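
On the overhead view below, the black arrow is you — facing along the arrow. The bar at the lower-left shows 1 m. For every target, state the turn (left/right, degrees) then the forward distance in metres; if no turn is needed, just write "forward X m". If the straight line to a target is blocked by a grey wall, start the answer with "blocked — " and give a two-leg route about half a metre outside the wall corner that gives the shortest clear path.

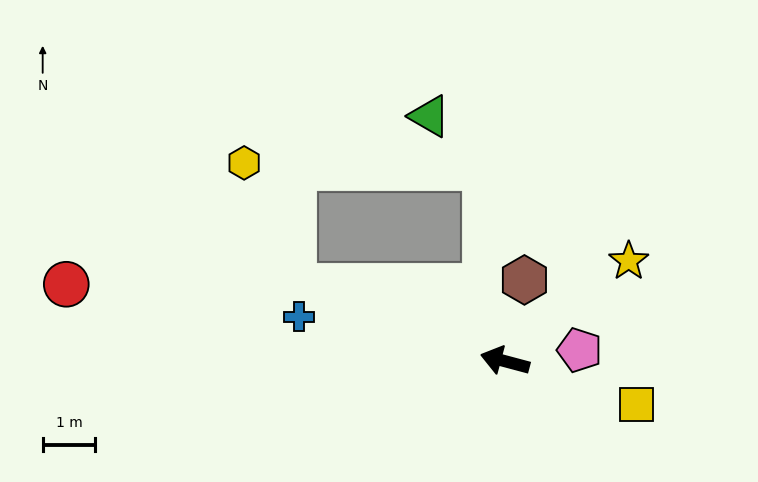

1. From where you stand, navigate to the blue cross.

turn left 3°, forward 4.0 m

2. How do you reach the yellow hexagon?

blocked — turn right 5°, forward 4.2 m, then turn right 48°, forward 2.5 m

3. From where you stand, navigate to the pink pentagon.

turn right 157°, forward 1.4 m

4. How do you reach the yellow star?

turn right 126°, forward 3.0 m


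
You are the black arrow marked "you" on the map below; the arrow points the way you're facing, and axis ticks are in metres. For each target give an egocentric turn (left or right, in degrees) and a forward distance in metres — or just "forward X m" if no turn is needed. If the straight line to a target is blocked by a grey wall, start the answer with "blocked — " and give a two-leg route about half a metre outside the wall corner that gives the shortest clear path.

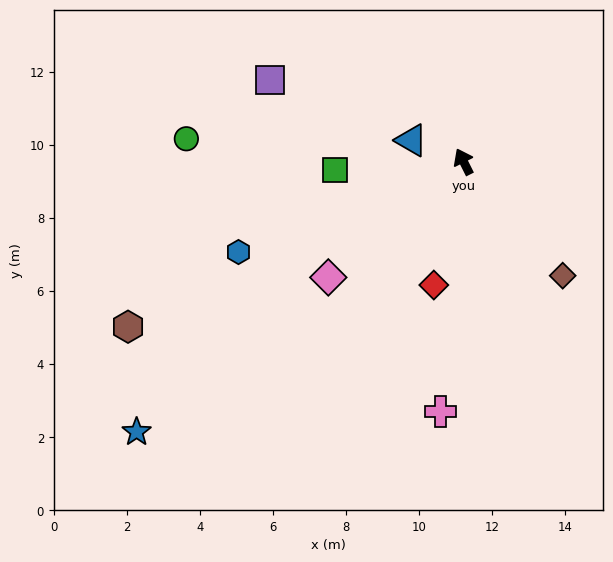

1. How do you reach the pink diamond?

turn left 104°, forward 4.9 m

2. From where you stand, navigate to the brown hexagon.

turn left 90°, forward 10.2 m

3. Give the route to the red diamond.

turn left 140°, forward 3.5 m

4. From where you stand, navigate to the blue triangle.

turn left 41°, forward 1.5 m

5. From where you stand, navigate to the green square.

turn left 67°, forward 3.5 m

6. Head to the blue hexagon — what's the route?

turn left 85°, forward 6.6 m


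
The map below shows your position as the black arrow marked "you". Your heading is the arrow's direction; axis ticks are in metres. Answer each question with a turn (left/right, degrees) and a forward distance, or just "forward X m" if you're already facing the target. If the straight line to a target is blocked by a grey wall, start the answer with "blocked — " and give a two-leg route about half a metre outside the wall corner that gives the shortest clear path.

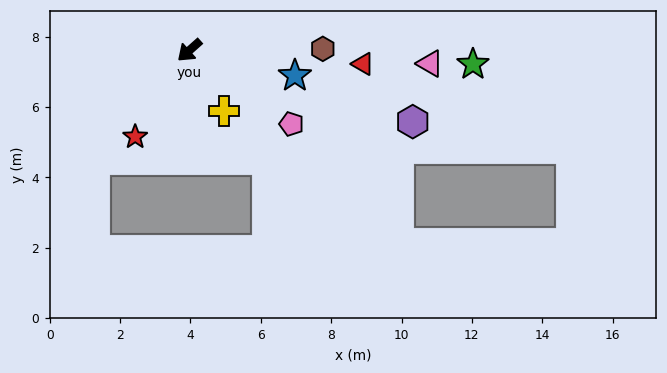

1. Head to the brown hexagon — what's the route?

turn left 139°, forward 3.8 m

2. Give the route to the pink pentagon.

turn left 103°, forward 3.6 m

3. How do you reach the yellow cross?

turn left 78°, forward 2.0 m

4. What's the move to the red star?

turn left 16°, forward 2.9 m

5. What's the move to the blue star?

turn left 125°, forward 3.1 m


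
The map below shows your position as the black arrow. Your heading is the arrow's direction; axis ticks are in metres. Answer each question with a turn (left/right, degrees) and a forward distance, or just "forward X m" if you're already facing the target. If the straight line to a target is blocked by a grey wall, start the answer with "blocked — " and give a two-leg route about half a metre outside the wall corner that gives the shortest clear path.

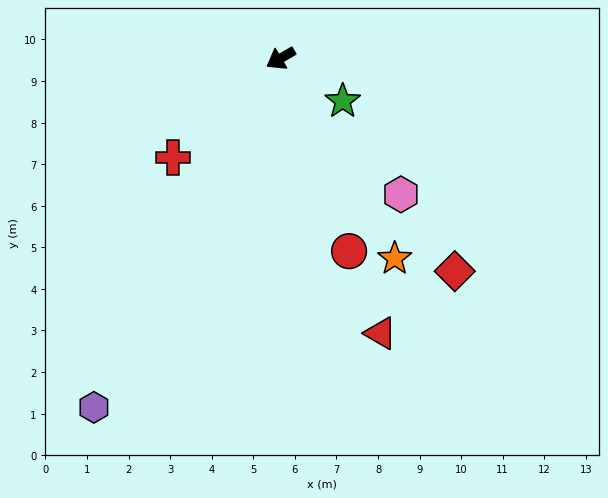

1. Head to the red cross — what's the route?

turn left 12°, forward 3.5 m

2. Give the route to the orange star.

turn left 89°, forward 5.5 m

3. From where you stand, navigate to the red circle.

turn left 79°, forward 4.9 m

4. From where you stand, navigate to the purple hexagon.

turn left 31°, forward 9.5 m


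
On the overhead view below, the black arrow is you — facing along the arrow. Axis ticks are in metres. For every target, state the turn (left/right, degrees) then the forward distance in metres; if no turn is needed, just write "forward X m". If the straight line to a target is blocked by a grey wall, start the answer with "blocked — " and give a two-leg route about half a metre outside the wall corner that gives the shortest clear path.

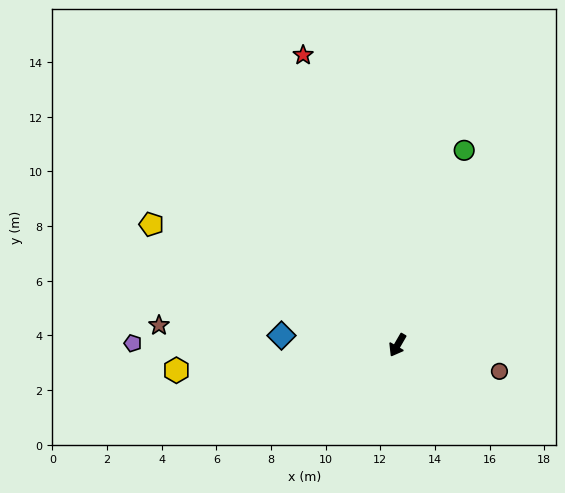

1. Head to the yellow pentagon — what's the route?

turn right 86°, forward 10.0 m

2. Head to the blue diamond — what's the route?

turn right 65°, forward 4.3 m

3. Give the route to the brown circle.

turn left 106°, forward 3.9 m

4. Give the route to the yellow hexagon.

turn right 53°, forward 8.1 m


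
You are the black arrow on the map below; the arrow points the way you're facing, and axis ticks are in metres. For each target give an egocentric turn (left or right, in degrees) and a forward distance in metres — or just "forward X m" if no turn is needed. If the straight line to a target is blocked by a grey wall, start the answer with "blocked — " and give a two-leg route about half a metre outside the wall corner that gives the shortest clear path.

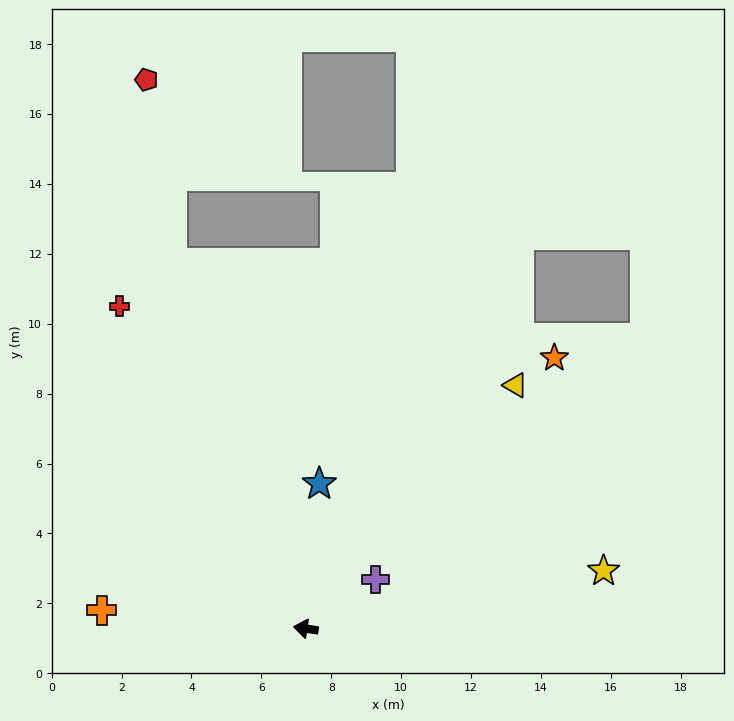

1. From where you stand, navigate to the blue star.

turn right 87°, forward 4.2 m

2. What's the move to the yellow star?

turn right 160°, forward 8.7 m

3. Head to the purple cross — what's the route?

turn right 136°, forward 2.4 m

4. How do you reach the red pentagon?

blocked — turn right 61°, forward 11.1 m, then turn right 12°, forward 5.3 m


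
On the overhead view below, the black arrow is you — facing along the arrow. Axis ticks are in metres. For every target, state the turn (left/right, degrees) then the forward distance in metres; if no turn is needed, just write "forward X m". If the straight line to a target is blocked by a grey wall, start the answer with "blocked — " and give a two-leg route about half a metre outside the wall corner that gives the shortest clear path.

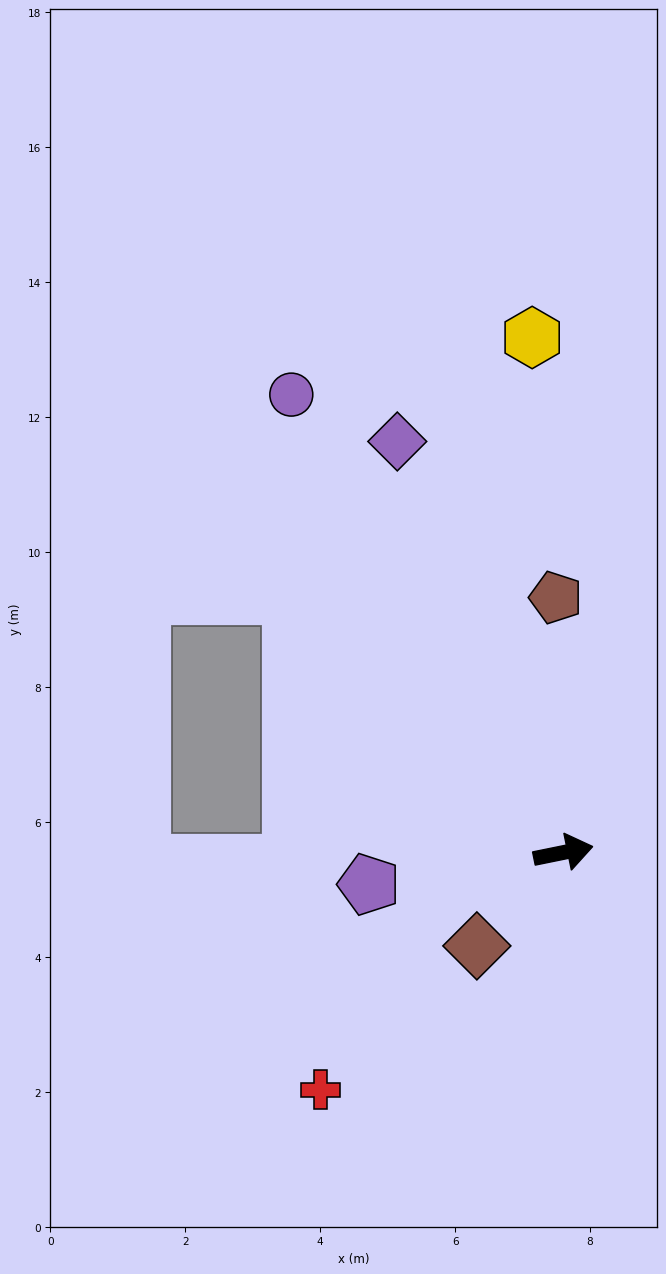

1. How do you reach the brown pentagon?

turn left 80°, forward 3.8 m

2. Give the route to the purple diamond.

turn left 100°, forward 6.6 m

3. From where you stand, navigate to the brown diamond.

turn right 144°, forward 1.9 m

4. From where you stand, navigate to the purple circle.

turn left 109°, forward 7.9 m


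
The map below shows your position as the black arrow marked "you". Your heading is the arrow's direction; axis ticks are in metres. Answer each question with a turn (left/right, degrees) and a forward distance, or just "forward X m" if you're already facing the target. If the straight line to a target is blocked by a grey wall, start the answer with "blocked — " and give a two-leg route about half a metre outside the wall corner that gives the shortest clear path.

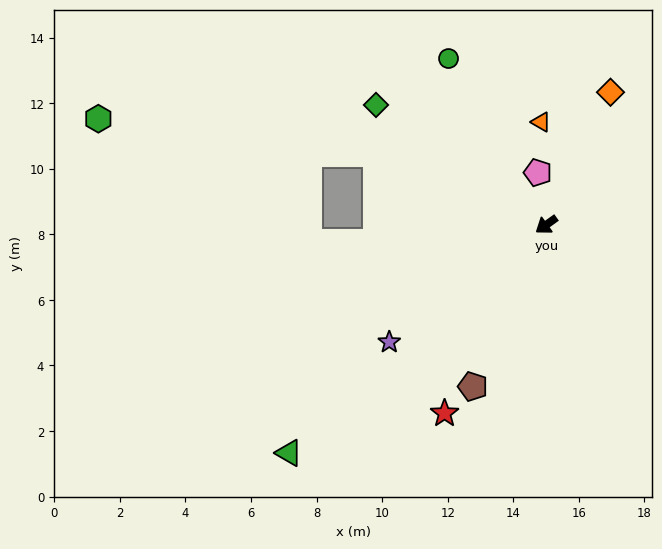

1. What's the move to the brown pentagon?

turn left 30°, forward 5.4 m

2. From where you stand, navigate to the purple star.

forward 6.0 m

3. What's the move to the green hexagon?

blocked — turn right 59°, forward 5.6 m, then turn left 16°, forward 8.6 m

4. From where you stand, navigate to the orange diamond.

turn right 152°, forward 4.5 m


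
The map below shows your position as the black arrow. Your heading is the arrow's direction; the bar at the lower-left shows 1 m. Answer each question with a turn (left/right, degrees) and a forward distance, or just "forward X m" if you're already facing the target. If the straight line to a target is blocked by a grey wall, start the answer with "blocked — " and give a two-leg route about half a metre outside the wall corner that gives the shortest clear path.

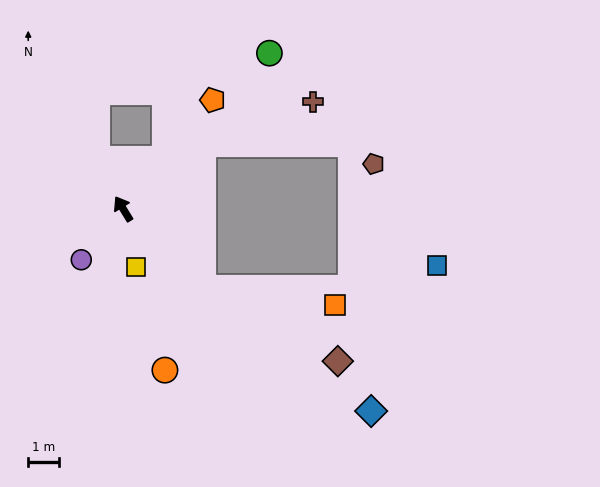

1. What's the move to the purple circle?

turn left 109°, forward 2.1 m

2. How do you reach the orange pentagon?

turn right 71°, forward 4.5 m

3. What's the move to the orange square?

blocked — turn right 166°, forward 3.6 m, then turn left 37°, forward 4.3 m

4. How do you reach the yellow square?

turn left 161°, forward 1.9 m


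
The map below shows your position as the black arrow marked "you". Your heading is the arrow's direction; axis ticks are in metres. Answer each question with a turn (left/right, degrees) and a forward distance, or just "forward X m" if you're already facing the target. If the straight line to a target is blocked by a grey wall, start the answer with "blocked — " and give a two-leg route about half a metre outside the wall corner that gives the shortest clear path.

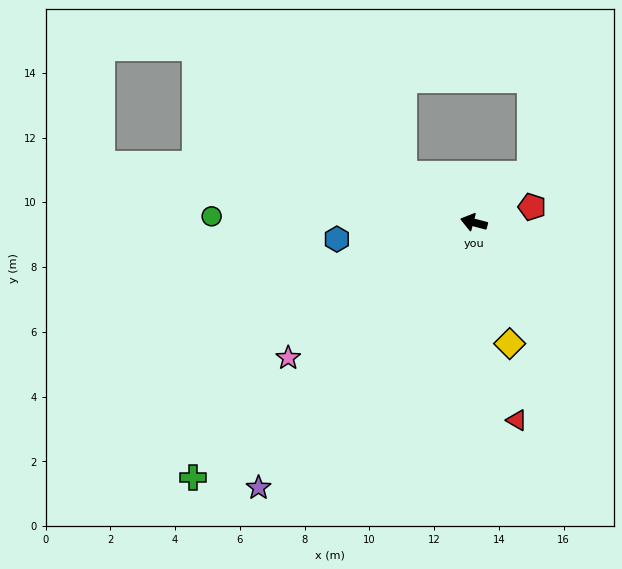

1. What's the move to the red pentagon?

turn right 150°, forward 1.9 m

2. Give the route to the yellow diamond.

turn left 121°, forward 3.9 m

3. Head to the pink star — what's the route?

turn left 51°, forward 7.1 m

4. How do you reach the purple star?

turn left 66°, forward 10.6 m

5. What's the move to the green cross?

turn left 57°, forward 11.7 m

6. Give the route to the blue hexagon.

turn left 22°, forward 4.3 m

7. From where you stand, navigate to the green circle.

turn left 14°, forward 8.1 m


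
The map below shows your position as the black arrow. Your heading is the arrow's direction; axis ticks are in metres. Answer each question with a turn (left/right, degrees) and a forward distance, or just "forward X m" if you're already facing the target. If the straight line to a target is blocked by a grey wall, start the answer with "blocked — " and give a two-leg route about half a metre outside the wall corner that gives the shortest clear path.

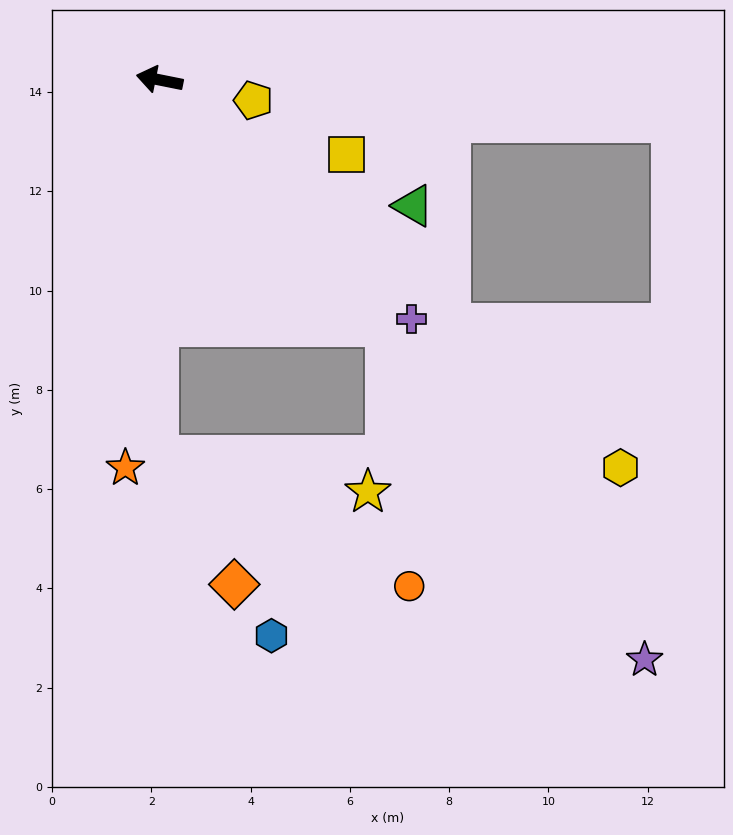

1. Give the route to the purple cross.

turn left 148°, forward 7.0 m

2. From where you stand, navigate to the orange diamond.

blocked — turn left 101°, forward 7.6 m, then turn left 31°, forward 3.0 m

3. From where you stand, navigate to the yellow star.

blocked — turn left 101°, forward 7.6 m, then turn left 81°, forward 4.3 m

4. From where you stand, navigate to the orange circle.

blocked — turn left 144°, forward 6.7 m, then turn right 38°, forward 5.3 m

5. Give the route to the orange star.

turn left 96°, forward 7.8 m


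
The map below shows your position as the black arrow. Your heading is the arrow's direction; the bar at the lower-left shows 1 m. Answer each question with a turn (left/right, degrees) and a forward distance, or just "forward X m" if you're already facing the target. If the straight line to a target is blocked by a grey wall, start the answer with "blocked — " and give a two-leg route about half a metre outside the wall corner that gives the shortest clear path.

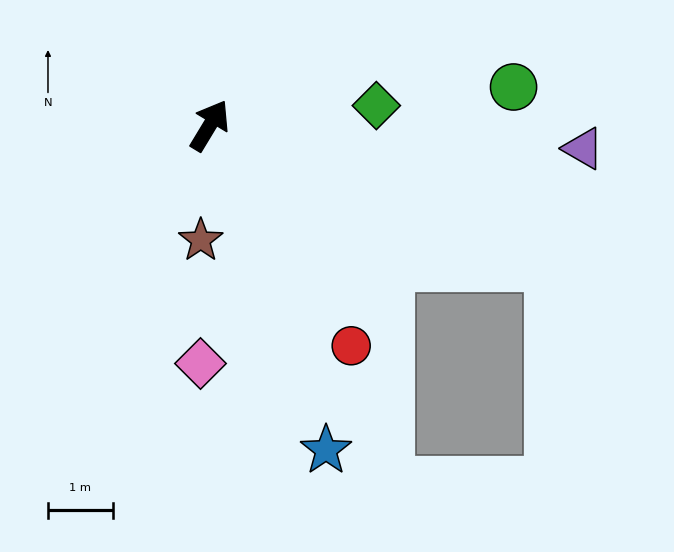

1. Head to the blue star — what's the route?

turn right 129°, forward 5.3 m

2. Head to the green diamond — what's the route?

turn right 52°, forward 2.6 m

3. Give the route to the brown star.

turn right 153°, forward 1.8 m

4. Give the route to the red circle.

turn right 116°, forward 4.0 m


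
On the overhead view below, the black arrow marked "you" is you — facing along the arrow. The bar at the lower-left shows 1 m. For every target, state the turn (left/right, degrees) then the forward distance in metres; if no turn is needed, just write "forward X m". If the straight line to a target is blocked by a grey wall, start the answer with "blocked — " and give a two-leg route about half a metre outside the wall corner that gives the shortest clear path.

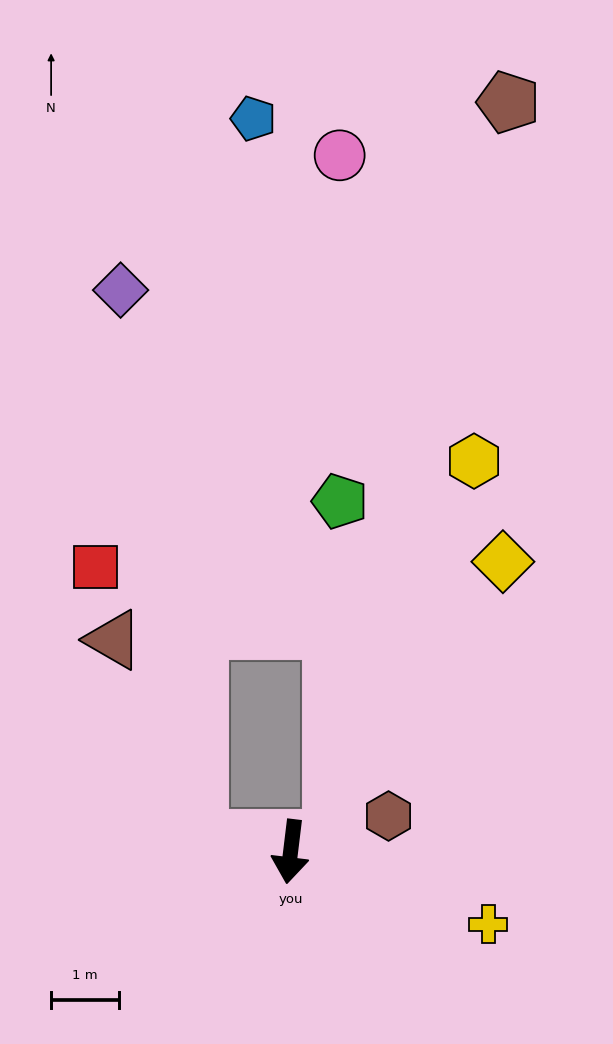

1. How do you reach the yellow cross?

turn left 77°, forward 3.1 m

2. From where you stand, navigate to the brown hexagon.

turn left 117°, forward 1.5 m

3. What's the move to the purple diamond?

blocked — turn right 92°, forward 1.4 m, then turn right 73°, forward 8.2 m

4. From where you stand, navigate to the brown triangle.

blocked — turn right 92°, forward 1.4 m, then turn right 58°, forward 3.2 m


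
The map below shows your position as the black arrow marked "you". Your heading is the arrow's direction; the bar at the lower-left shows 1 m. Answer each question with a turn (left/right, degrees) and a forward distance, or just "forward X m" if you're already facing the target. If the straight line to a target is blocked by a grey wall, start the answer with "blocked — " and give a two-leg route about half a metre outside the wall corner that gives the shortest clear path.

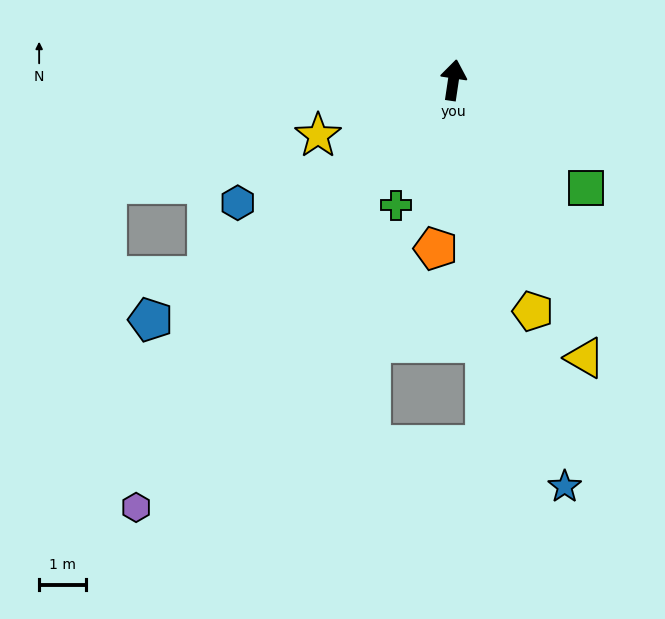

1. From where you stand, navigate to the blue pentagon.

turn left 137°, forward 8.3 m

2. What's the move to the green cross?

turn left 164°, forward 3.0 m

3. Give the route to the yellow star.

turn left 121°, forward 3.1 m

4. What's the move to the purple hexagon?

turn left 152°, forward 11.4 m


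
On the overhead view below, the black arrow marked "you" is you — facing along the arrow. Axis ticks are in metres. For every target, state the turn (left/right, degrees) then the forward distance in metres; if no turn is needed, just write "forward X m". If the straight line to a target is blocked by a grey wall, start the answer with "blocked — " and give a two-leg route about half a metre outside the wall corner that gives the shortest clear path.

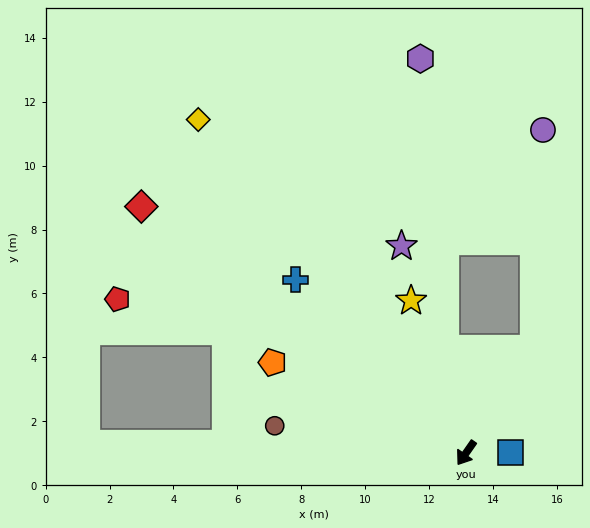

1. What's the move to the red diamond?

turn right 92°, forward 12.8 m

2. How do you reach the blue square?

turn left 125°, forward 1.4 m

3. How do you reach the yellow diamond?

turn right 106°, forward 13.4 m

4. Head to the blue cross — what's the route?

turn right 101°, forward 7.6 m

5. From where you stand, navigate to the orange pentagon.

turn right 80°, forward 6.7 m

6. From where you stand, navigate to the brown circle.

turn right 63°, forward 6.0 m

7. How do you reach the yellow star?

turn right 125°, forward 5.1 m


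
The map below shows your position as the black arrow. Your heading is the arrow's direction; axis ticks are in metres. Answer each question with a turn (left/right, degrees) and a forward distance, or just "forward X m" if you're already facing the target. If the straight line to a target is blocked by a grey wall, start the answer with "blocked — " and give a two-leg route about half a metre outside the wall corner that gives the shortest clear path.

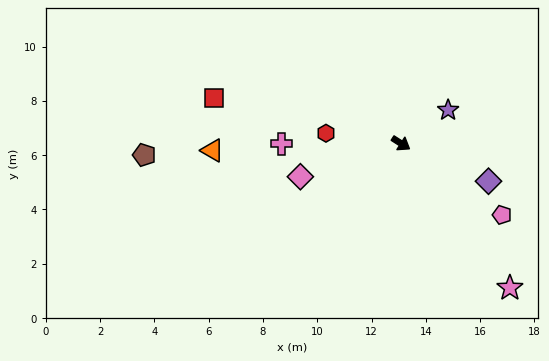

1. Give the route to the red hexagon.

turn right 155°, forward 2.8 m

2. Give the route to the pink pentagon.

turn right 3°, forward 4.6 m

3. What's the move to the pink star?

turn right 20°, forward 6.7 m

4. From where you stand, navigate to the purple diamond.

turn left 9°, forward 3.5 m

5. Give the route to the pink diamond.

turn right 129°, forward 3.9 m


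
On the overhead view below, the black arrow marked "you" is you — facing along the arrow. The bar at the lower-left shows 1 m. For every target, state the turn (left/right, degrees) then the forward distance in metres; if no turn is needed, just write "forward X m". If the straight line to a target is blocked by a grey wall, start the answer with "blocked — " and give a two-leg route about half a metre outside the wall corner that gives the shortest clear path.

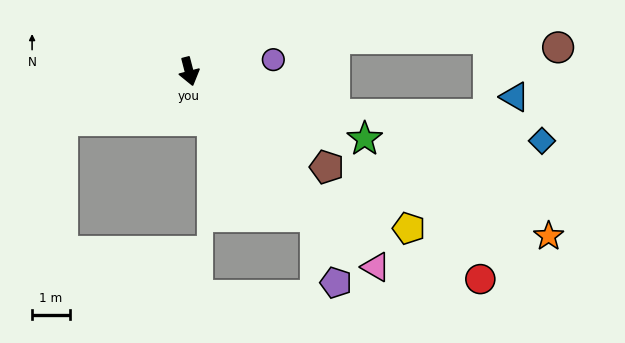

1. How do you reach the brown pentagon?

turn left 41°, forward 4.5 m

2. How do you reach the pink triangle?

turn left 29°, forward 7.2 m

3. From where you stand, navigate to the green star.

turn left 55°, forward 5.0 m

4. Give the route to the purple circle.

turn left 83°, forward 2.3 m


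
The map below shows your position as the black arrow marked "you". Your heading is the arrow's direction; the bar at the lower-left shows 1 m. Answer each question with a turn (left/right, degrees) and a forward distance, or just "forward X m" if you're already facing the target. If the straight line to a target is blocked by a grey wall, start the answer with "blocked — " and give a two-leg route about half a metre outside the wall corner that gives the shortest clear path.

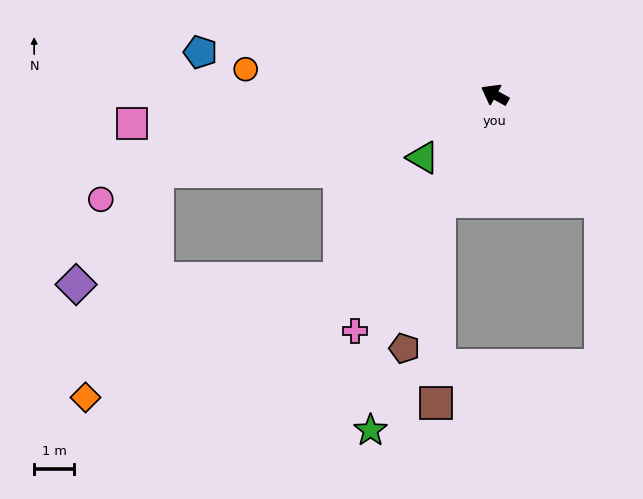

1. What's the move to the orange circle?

turn left 23°, forward 6.3 m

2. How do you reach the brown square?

blocked — turn left 92°, forward 3.0 m, then turn left 26°, forward 5.1 m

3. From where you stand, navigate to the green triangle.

turn left 70°, forward 2.4 m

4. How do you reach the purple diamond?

blocked — turn left 42°, forward 8.7 m, then turn left 41°, forward 3.5 m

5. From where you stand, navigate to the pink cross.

turn left 88°, forward 6.9 m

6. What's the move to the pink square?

turn left 33°, forward 9.2 m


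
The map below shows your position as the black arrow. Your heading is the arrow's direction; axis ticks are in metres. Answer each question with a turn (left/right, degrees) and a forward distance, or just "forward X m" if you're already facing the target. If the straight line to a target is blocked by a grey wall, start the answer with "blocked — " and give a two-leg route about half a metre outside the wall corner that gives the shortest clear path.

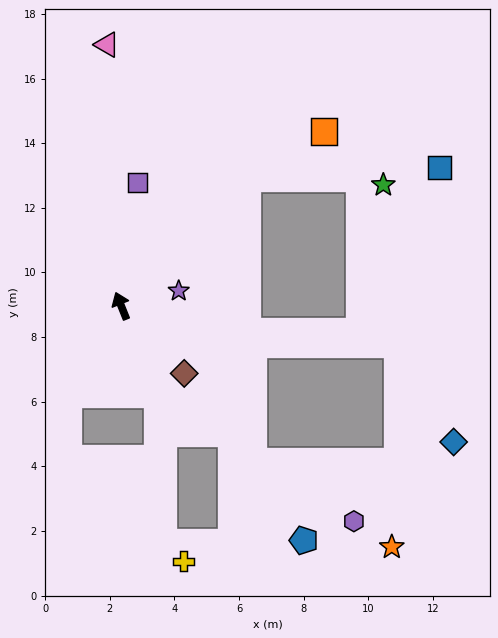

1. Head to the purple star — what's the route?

turn right 97°, forward 1.8 m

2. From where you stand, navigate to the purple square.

turn right 29°, forward 3.8 m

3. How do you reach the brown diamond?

turn right 159°, forward 2.9 m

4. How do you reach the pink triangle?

turn right 19°, forward 8.1 m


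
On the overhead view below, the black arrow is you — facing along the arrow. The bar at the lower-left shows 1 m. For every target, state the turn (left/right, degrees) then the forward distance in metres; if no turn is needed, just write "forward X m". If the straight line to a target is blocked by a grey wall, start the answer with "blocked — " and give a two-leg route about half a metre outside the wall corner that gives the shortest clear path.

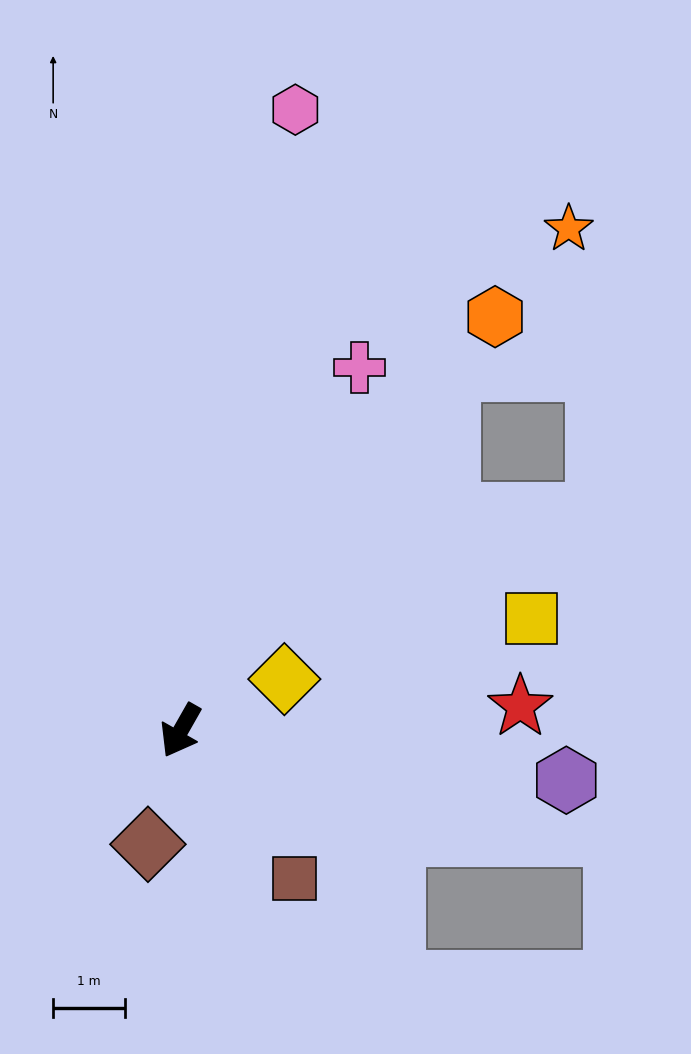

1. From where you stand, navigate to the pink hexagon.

turn right 161°, forward 8.7 m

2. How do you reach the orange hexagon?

turn left 172°, forward 7.2 m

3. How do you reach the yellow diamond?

turn left 146°, forward 1.6 m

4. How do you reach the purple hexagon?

turn left 112°, forward 5.4 m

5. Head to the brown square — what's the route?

turn left 67°, forward 2.6 m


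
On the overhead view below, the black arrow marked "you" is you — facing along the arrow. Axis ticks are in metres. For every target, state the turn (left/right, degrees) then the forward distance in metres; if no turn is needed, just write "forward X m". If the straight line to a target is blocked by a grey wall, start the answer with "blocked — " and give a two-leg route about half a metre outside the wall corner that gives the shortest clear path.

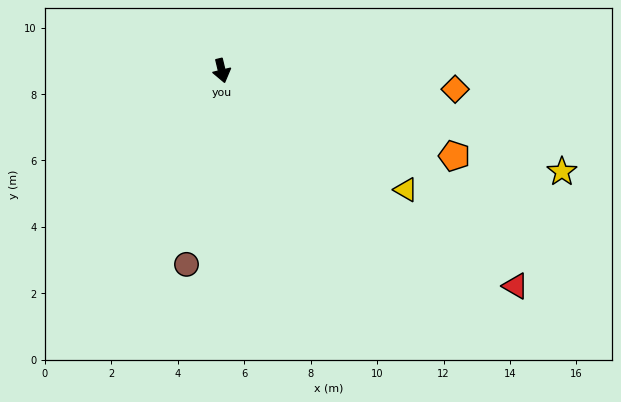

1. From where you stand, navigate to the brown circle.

turn right 24°, forward 5.9 m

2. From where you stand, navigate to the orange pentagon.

turn left 56°, forward 7.5 m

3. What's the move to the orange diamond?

turn left 72°, forward 7.0 m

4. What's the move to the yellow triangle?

turn left 44°, forward 6.6 m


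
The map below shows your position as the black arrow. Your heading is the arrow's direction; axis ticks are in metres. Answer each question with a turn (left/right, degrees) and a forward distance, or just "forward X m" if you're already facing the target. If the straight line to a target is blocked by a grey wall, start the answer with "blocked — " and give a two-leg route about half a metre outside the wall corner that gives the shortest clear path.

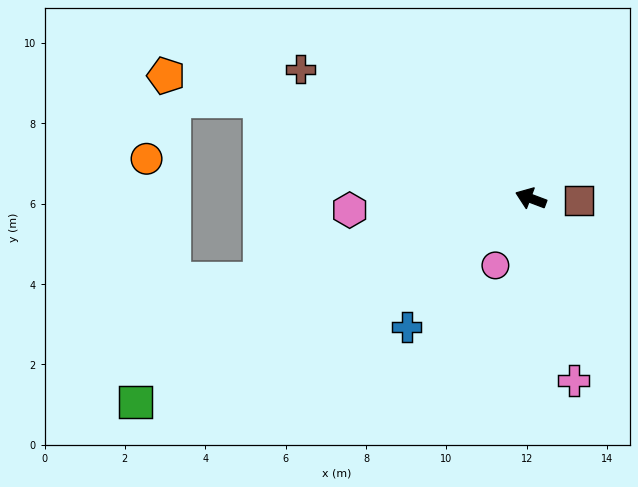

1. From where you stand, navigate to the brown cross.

turn right 9°, forward 6.6 m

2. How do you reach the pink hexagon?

turn left 24°, forward 4.5 m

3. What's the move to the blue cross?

turn left 67°, forward 4.4 m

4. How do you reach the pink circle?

turn left 83°, forward 1.9 m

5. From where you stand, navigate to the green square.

turn left 48°, forward 11.1 m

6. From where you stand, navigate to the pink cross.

turn left 124°, forward 4.7 m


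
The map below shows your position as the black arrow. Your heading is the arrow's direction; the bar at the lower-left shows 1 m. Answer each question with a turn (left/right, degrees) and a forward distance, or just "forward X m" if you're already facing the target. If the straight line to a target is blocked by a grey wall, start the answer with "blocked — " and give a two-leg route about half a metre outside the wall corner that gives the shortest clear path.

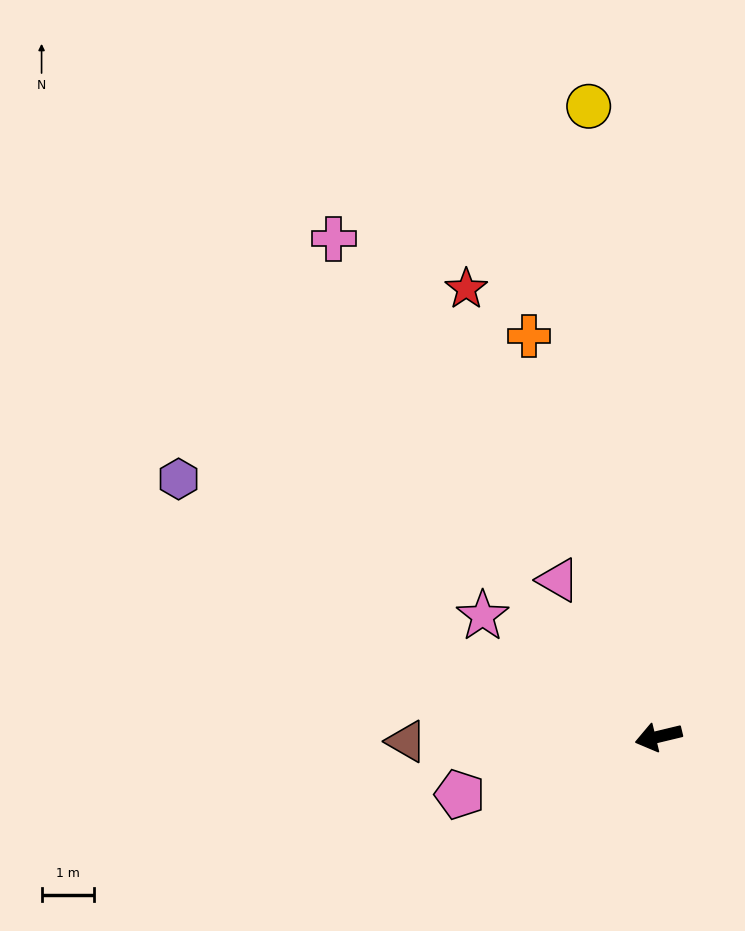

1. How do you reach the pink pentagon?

turn left 3°, forward 3.9 m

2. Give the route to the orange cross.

turn right 86°, forward 8.0 m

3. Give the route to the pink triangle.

turn right 71°, forward 3.5 m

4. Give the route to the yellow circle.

turn right 97°, forward 12.0 m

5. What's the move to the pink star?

turn right 48°, forward 4.0 m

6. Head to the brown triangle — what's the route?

turn right 12°, forward 4.8 m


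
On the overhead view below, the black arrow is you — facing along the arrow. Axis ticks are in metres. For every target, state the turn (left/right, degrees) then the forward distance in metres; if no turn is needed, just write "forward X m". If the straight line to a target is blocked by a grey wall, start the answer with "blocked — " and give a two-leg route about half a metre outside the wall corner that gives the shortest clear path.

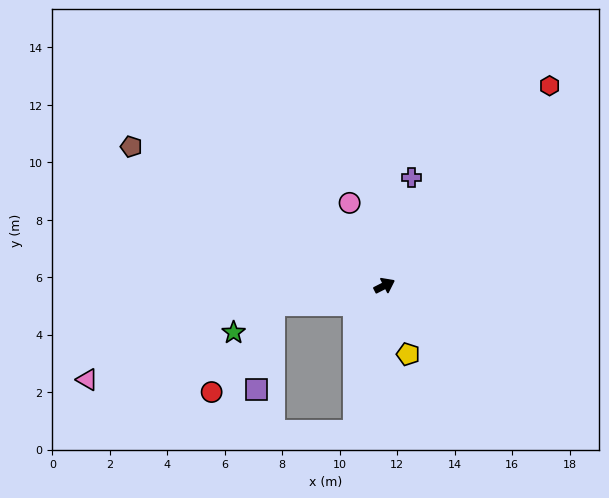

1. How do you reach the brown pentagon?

turn left 124°, forward 10.1 m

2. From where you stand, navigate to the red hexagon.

turn left 23°, forward 9.0 m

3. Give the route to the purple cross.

turn left 49°, forward 3.9 m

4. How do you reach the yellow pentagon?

turn right 98°, forward 2.5 m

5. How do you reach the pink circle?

turn left 86°, forward 3.1 m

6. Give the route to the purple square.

blocked — turn left 162°, forward 3.9 m, then turn left 70°, forward 3.1 m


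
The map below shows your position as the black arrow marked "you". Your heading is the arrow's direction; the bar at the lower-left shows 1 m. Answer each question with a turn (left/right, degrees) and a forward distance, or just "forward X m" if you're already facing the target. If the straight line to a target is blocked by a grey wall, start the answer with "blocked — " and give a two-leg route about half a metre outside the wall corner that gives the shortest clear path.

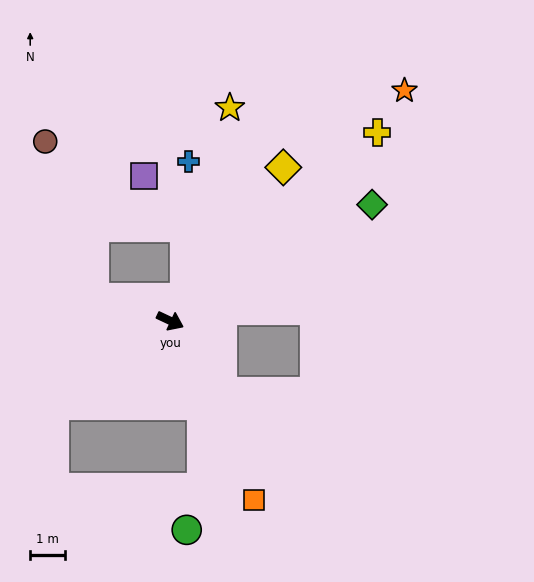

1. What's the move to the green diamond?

turn left 55°, forward 6.8 m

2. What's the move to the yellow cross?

turn left 68°, forward 8.1 m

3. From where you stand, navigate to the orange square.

turn right 40°, forward 5.7 m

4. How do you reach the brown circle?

blocked — turn right 172°, forward 2.3 m, then turn right 55°, forward 4.7 m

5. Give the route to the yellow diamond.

turn left 79°, forward 5.5 m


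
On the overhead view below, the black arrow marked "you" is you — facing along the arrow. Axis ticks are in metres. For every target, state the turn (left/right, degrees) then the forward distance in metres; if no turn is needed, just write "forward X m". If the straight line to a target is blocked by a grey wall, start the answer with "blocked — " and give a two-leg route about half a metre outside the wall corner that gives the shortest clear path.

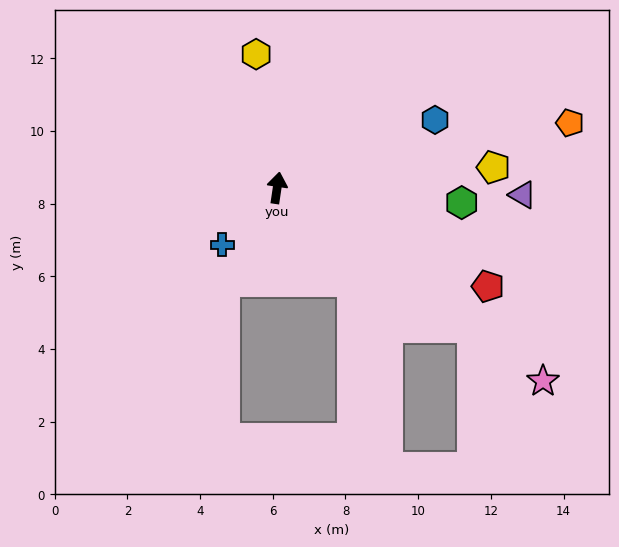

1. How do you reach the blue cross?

turn left 144°, forward 2.2 m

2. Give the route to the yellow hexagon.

turn left 17°, forward 3.7 m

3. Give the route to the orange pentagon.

turn right 69°, forward 8.3 m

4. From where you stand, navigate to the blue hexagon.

turn right 58°, forward 4.7 m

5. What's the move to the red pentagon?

turn right 107°, forward 6.4 m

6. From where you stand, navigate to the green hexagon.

turn right 86°, forward 5.1 m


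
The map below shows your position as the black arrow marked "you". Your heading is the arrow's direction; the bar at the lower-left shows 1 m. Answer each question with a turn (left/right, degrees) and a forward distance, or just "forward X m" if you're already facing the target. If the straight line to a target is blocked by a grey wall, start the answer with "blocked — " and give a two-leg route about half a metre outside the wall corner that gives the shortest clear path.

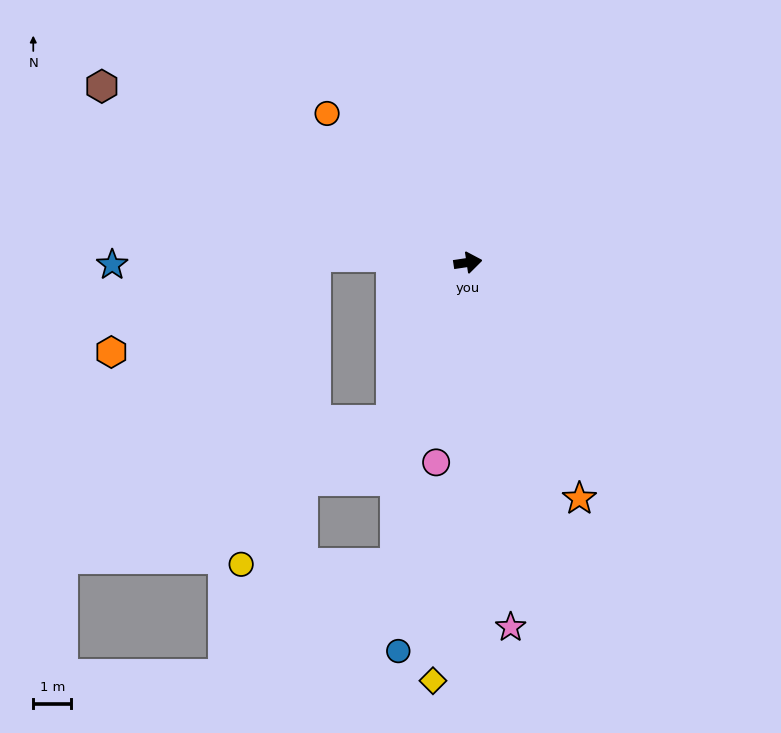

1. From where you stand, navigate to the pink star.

turn right 92°, forward 9.7 m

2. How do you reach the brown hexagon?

turn left 146°, forward 10.7 m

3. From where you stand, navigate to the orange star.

turn right 73°, forward 6.9 m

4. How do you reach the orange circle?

turn left 125°, forward 5.4 m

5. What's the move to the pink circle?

turn right 108°, forward 5.3 m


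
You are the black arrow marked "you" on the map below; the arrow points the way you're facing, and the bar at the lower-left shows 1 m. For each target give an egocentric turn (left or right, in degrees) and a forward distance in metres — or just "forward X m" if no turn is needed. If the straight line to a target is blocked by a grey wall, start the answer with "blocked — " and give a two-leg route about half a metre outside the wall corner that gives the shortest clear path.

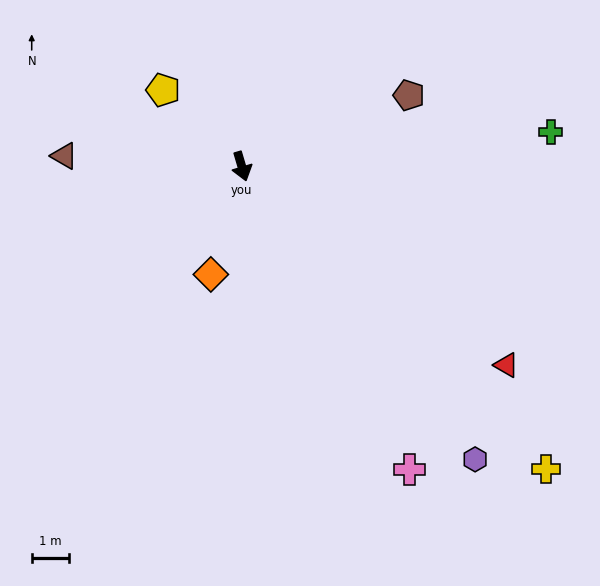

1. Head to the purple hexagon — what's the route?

turn left 22°, forward 10.0 m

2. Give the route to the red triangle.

turn left 37°, forward 8.9 m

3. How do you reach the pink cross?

turn left 12°, forward 9.3 m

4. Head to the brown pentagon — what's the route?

turn left 97°, forward 4.9 m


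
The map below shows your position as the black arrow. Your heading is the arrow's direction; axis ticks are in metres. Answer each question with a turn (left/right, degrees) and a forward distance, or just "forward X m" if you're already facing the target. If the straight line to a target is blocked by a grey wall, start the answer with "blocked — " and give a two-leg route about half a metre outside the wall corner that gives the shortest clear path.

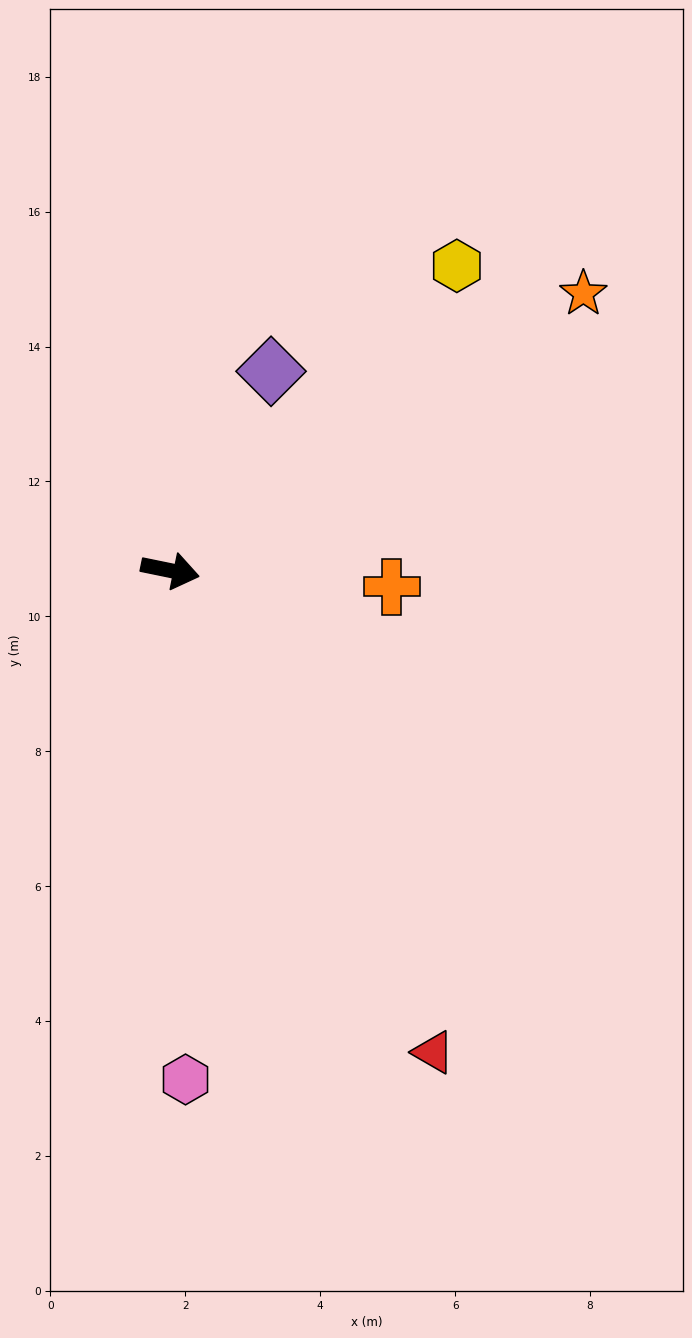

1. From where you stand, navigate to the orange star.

turn left 45°, forward 7.4 m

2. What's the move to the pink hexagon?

turn right 77°, forward 7.5 m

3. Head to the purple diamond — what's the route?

turn left 75°, forward 3.3 m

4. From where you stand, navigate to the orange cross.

turn left 7°, forward 3.3 m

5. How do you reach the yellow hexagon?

turn left 58°, forward 6.2 m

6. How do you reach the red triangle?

turn right 50°, forward 8.1 m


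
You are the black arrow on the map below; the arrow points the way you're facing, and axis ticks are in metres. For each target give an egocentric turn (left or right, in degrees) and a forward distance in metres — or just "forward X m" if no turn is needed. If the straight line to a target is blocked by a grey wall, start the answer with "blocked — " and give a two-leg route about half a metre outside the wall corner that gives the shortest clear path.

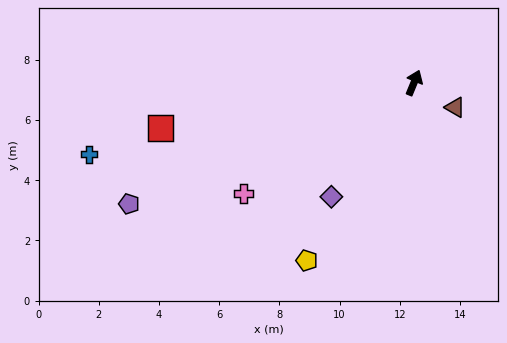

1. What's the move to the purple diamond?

turn left 166°, forward 4.7 m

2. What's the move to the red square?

turn left 122°, forward 8.6 m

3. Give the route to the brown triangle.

turn right 99°, forward 1.6 m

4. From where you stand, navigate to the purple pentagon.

turn left 135°, forward 10.3 m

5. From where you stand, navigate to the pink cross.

turn left 145°, forward 6.8 m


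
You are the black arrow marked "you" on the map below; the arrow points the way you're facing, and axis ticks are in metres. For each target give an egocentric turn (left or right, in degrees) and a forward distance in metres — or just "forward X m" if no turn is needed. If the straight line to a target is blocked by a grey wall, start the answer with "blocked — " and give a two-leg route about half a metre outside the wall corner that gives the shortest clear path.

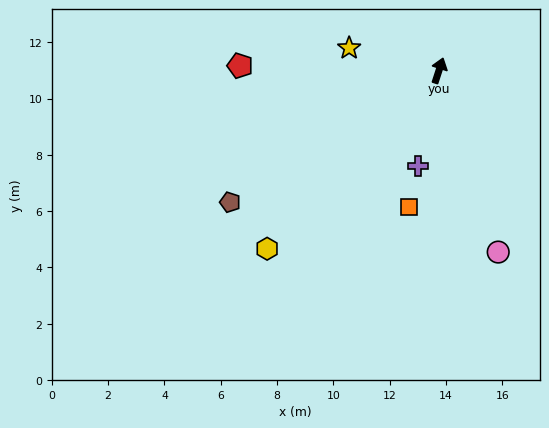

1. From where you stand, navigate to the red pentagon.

turn left 107°, forward 7.1 m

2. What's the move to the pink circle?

turn right 144°, forward 6.8 m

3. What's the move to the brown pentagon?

turn left 140°, forward 8.8 m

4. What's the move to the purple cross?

turn right 174°, forward 3.5 m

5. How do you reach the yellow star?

turn left 94°, forward 3.3 m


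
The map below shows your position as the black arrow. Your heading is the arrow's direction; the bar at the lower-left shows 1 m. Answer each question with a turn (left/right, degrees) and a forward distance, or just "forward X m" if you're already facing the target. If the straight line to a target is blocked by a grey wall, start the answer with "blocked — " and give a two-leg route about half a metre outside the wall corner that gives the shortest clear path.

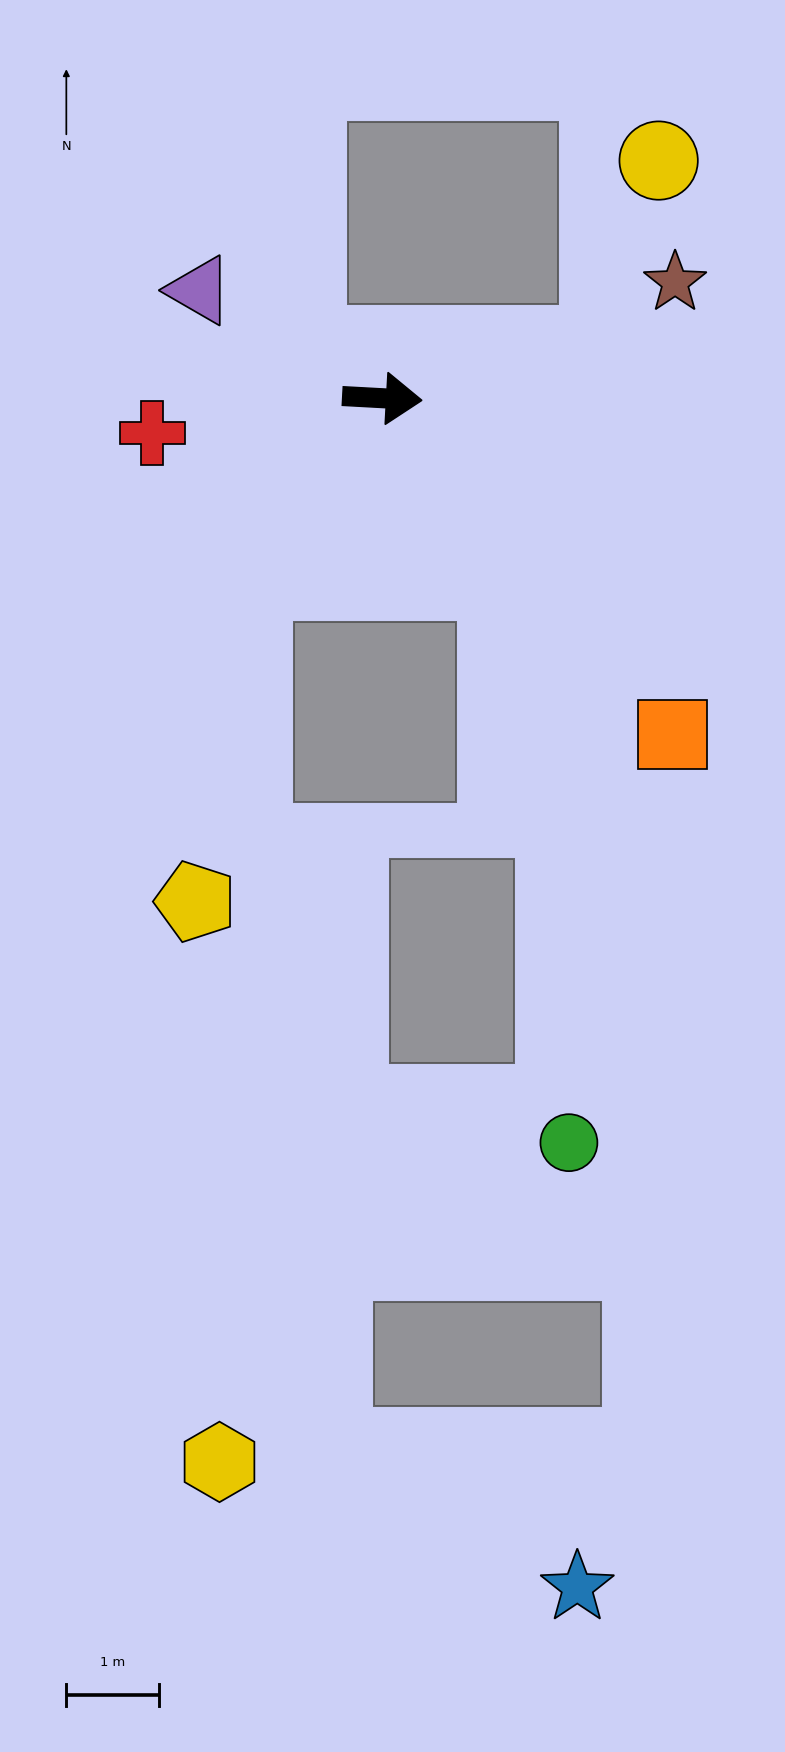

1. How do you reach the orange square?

turn right 46°, forward 4.8 m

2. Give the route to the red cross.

turn right 168°, forward 2.5 m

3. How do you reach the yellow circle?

blocked — turn left 17°, forward 2.4 m, then turn left 58°, forward 2.1 m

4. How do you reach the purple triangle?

turn left 153°, forward 2.3 m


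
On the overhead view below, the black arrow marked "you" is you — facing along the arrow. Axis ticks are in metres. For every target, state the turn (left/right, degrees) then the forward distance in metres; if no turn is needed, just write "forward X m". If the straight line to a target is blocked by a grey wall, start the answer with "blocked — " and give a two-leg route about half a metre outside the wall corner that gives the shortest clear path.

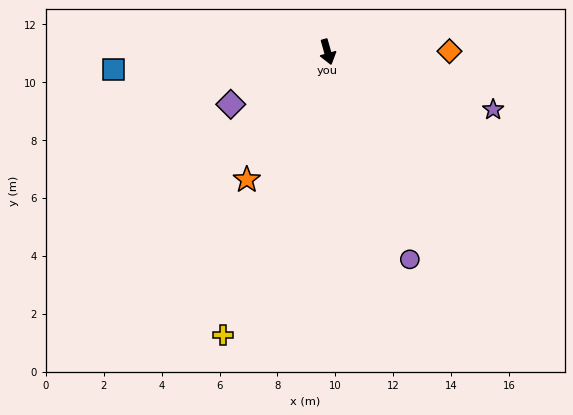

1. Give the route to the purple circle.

turn left 6°, forward 7.7 m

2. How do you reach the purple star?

turn left 55°, forward 6.1 m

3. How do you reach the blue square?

turn right 101°, forward 7.4 m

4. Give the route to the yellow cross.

turn right 36°, forward 10.4 m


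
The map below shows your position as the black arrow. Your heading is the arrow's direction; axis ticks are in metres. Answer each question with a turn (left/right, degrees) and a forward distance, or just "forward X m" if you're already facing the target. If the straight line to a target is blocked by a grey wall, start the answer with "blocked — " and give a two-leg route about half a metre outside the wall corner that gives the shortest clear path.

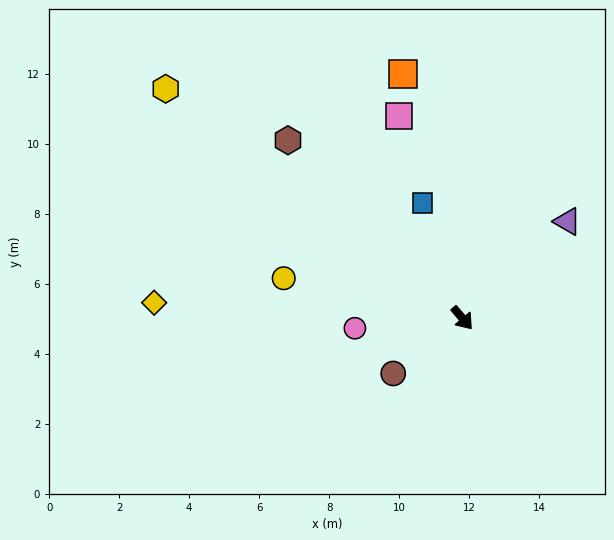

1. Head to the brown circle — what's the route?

turn right 92°, forward 2.5 m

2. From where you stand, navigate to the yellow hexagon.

turn right 168°, forward 10.7 m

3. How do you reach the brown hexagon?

turn right 176°, forward 7.1 m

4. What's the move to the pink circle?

turn right 125°, forward 3.1 m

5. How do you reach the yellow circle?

turn right 143°, forward 5.2 m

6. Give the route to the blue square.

turn left 159°, forward 3.5 m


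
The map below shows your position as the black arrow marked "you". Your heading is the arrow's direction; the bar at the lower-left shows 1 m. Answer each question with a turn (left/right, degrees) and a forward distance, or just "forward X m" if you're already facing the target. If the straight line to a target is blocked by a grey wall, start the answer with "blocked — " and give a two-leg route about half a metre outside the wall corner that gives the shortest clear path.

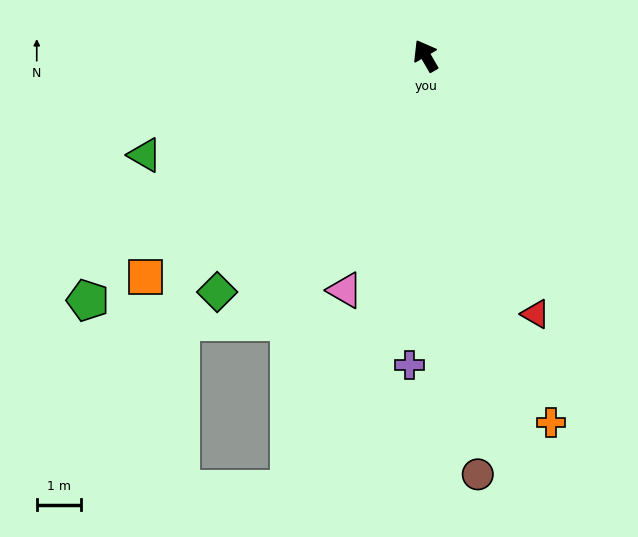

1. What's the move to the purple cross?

turn left 147°, forward 6.9 m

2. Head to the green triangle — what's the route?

turn left 79°, forward 6.7 m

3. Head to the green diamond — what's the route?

turn left 109°, forward 7.1 m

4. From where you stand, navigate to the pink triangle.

turn left 131°, forward 5.6 m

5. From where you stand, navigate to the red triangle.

turn left 173°, forward 6.3 m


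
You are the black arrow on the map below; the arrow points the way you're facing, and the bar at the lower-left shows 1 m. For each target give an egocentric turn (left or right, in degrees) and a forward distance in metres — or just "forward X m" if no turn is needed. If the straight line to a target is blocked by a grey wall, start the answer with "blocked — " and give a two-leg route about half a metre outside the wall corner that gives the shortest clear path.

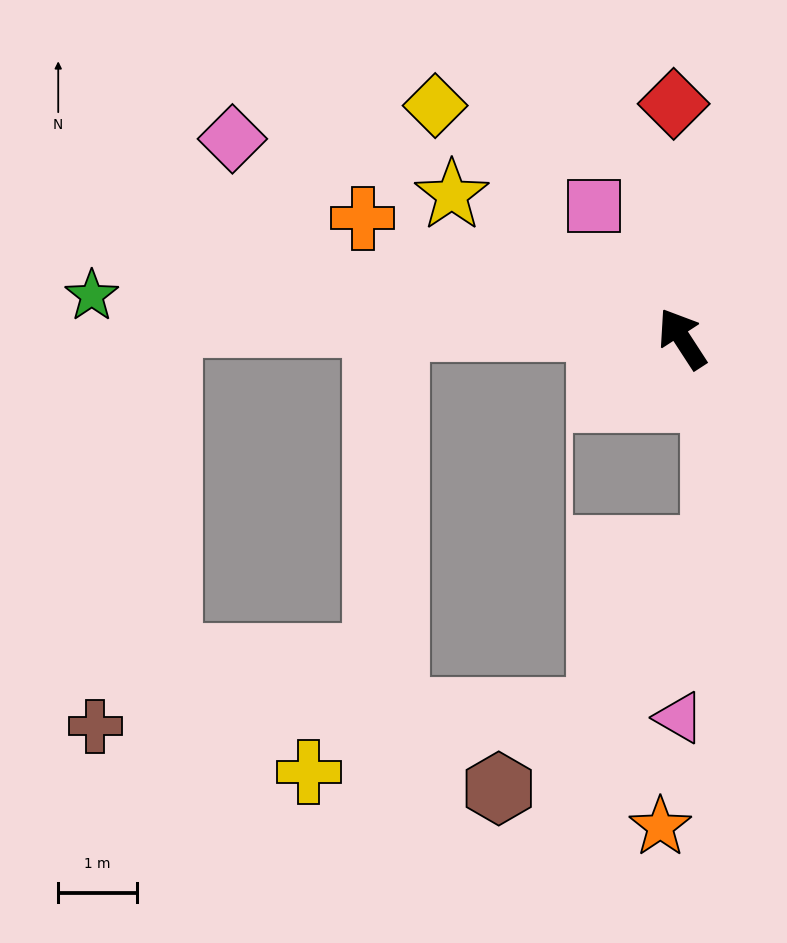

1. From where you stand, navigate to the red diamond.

turn right 31°, forward 3.0 m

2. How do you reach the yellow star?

turn left 25°, forward 3.4 m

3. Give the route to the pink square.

forward 2.0 m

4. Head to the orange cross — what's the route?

turn left 36°, forward 4.3 m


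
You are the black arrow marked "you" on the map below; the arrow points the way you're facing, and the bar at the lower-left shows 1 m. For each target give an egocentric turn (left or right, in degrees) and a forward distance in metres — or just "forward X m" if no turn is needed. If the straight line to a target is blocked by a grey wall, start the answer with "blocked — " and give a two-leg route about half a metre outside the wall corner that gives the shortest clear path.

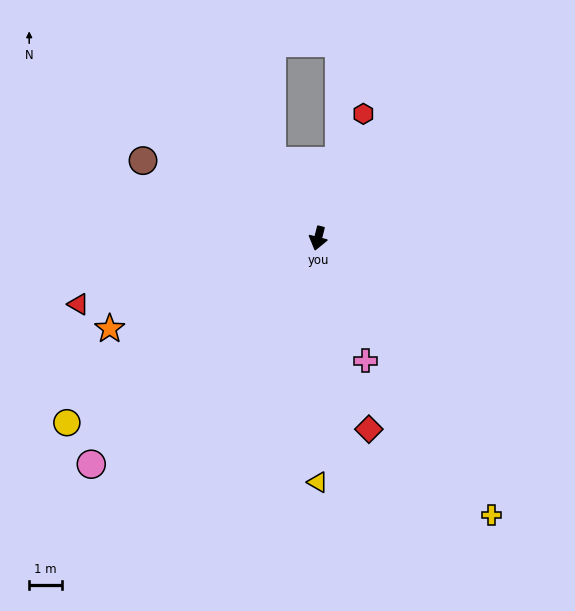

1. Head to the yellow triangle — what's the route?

turn left 14°, forward 7.4 m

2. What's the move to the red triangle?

turn right 60°, forward 7.5 m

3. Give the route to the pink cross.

turn left 36°, forward 4.0 m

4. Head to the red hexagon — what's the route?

turn left 174°, forward 4.0 m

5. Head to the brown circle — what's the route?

turn right 100°, forward 5.8 m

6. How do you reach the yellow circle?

turn right 39°, forward 9.4 m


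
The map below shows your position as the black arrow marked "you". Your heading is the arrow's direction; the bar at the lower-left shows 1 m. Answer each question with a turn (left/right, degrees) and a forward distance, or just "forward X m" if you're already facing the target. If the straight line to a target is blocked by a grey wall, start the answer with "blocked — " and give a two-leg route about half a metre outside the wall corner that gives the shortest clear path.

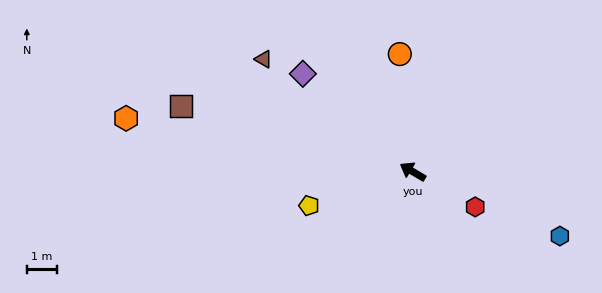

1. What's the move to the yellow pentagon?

turn left 49°, forward 3.7 m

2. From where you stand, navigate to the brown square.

turn left 15°, forward 8.1 m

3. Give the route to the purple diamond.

turn right 11°, forward 4.9 m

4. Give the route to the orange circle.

turn right 53°, forward 4.0 m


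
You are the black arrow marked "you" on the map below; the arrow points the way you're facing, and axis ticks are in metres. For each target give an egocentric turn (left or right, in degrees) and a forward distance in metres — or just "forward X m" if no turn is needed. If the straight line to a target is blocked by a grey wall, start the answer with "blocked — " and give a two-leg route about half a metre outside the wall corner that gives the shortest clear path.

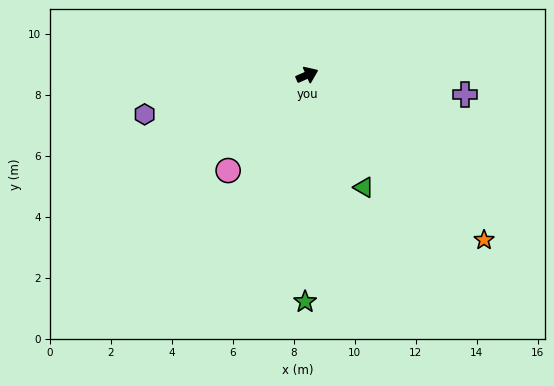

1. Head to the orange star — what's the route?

turn right 67°, forward 7.9 m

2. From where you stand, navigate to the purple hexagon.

turn left 170°, forward 5.5 m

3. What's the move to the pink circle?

turn right 153°, forward 4.1 m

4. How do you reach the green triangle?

turn right 87°, forward 4.1 m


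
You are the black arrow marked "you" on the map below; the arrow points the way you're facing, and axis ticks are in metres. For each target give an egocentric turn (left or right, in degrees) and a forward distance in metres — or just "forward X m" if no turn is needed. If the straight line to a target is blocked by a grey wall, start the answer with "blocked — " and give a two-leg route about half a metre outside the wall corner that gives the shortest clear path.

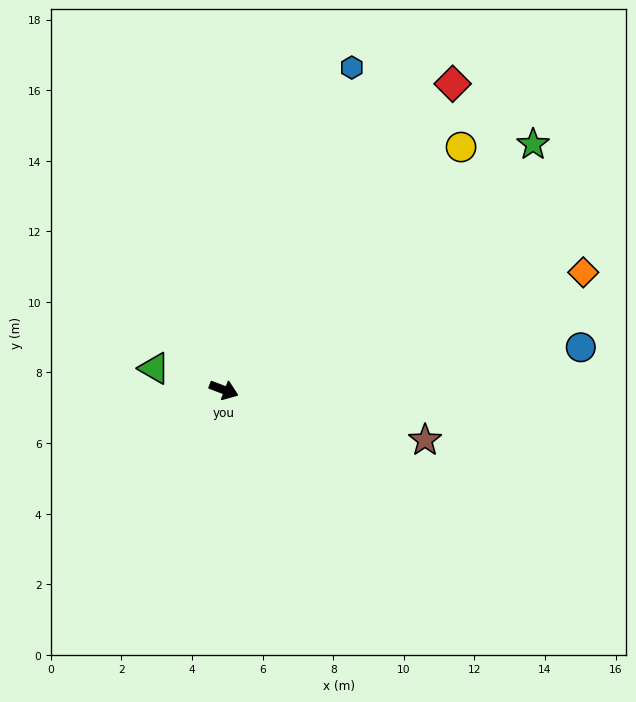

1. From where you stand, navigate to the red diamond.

turn left 74°, forward 10.8 m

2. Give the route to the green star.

turn left 59°, forward 11.2 m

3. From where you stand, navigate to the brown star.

turn left 7°, forward 5.9 m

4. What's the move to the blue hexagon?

turn left 89°, forward 9.8 m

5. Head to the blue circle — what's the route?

turn left 28°, forward 10.2 m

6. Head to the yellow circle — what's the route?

turn left 66°, forward 9.6 m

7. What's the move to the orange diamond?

turn left 39°, forward 10.7 m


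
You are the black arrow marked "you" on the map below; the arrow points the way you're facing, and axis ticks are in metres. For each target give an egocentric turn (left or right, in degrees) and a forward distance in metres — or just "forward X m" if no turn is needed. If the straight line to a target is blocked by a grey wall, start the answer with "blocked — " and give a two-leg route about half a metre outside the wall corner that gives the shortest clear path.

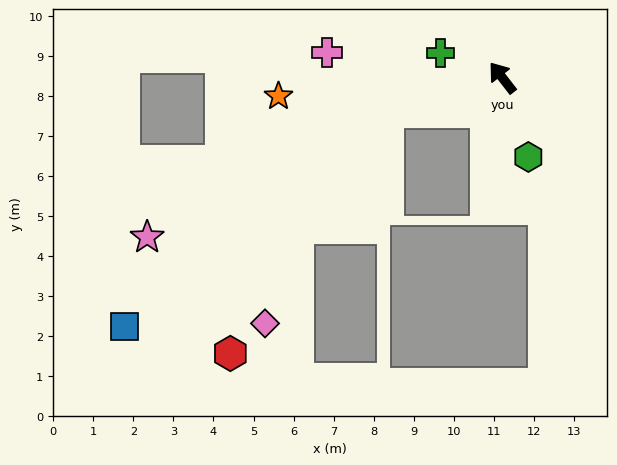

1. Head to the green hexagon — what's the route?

turn left 160°, forward 2.1 m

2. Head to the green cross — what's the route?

turn left 30°, forward 1.7 m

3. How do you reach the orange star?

turn left 57°, forward 5.6 m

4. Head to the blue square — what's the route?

blocked — turn left 68°, forward 3.0 m, then turn left 24°, forward 8.5 m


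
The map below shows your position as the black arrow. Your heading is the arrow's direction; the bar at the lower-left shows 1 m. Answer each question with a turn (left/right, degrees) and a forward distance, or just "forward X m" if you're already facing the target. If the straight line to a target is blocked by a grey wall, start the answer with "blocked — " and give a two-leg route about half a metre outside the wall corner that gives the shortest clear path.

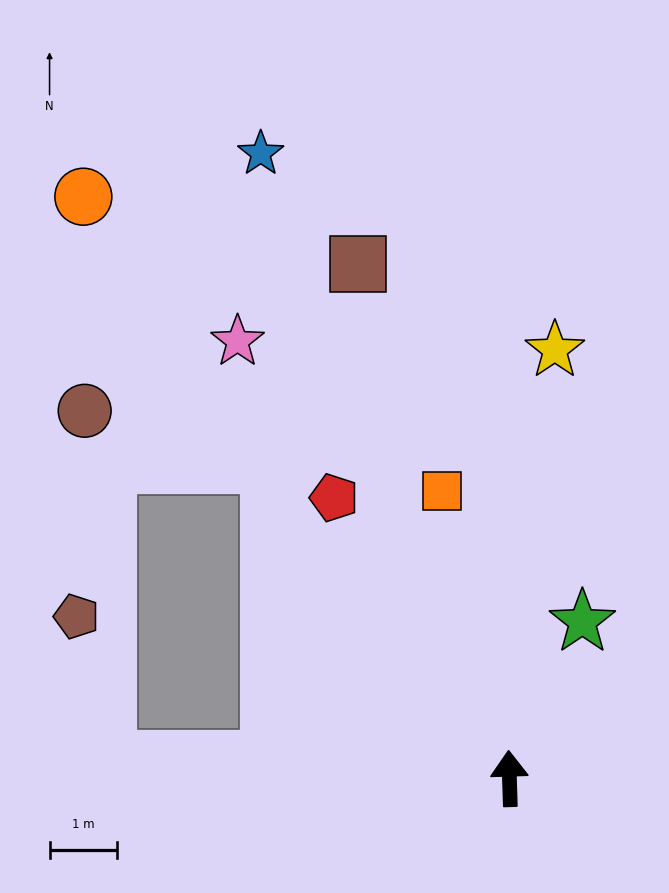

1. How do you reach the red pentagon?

turn left 30°, forward 4.9 m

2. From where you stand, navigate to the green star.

turn right 27°, forward 2.6 m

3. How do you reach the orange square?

turn left 11°, forward 4.4 m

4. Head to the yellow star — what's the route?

turn right 8°, forward 6.4 m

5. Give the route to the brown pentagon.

blocked — turn left 85°, forward 6.0 m, then turn right 74°, forward 2.2 m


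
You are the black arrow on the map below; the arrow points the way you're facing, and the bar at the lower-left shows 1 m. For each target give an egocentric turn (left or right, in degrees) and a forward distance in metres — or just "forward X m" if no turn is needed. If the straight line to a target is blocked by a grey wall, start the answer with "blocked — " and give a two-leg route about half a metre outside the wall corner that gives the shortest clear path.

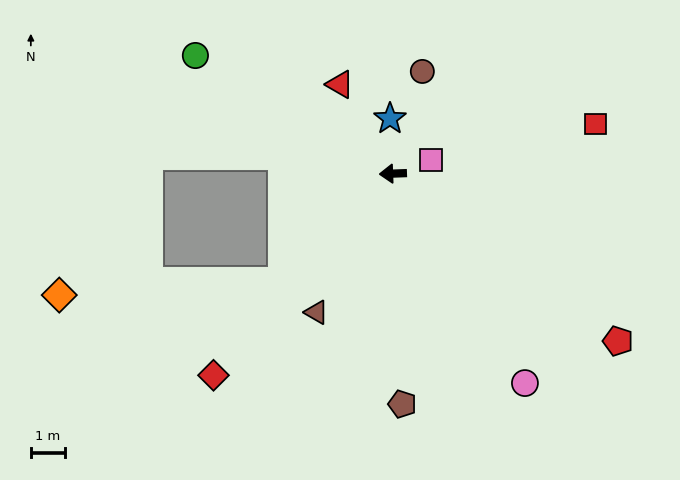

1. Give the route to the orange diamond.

blocked — turn left 42°, forward 4.5 m, then turn right 41°, forward 6.6 m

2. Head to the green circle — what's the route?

turn right 33°, forward 6.8 m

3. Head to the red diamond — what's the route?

turn left 46°, forward 7.9 m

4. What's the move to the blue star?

turn right 89°, forward 1.6 m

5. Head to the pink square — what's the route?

turn right 163°, forward 1.2 m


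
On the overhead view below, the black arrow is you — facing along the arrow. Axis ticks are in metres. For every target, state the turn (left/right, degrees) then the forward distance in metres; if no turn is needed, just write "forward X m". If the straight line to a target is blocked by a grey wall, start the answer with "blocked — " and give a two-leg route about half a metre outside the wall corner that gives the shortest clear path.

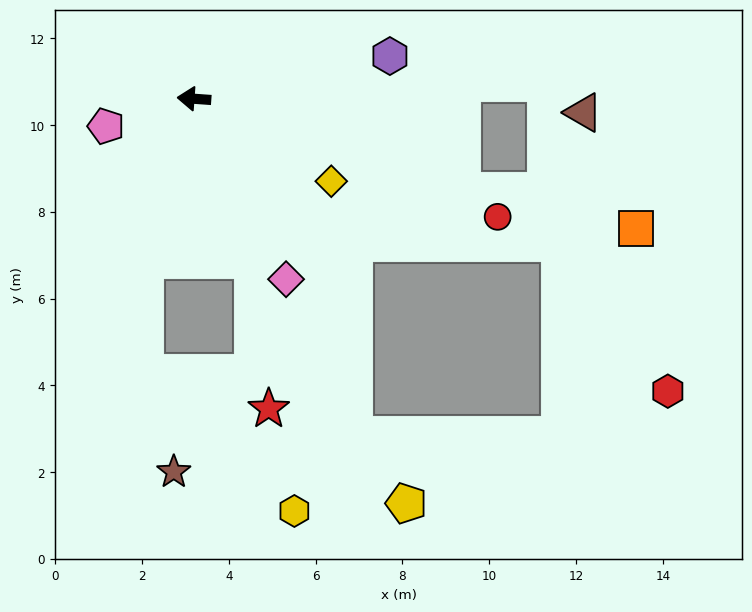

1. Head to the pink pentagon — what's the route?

turn left 21°, forward 2.1 m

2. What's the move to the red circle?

turn left 163°, forward 7.5 m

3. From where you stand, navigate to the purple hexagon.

turn right 164°, forward 4.6 m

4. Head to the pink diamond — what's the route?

turn left 121°, forward 4.7 m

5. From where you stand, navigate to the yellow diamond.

turn left 153°, forward 3.7 m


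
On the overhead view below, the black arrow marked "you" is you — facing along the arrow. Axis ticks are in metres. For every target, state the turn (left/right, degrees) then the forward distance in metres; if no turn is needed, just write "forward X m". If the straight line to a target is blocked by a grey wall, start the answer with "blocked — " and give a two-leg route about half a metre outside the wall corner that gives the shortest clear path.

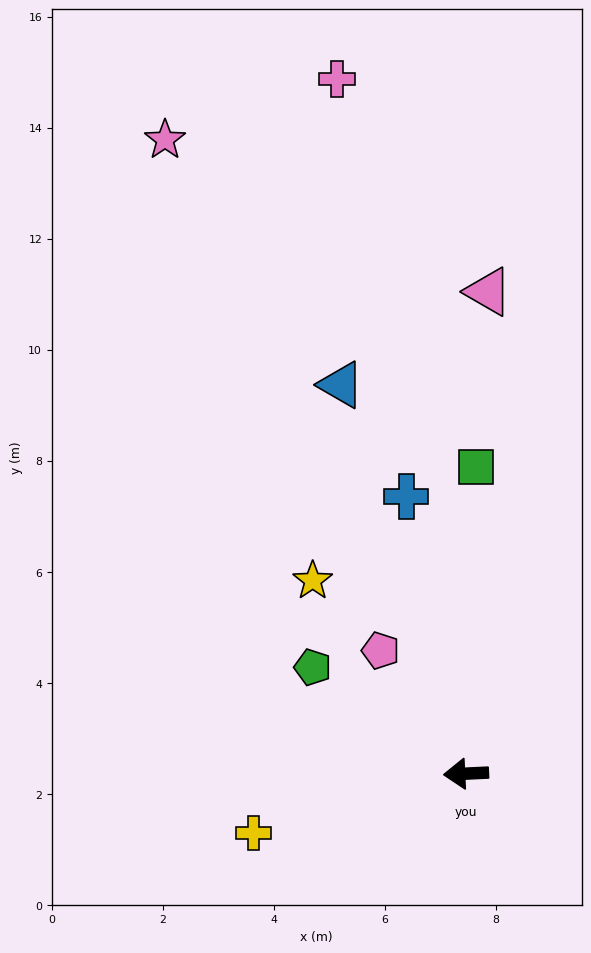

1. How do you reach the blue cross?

turn right 81°, forward 5.1 m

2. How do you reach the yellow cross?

turn left 13°, forward 4.0 m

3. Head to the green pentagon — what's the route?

turn right 37°, forward 3.4 m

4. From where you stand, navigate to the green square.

turn right 95°, forward 5.5 m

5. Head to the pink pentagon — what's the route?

turn right 58°, forward 2.7 m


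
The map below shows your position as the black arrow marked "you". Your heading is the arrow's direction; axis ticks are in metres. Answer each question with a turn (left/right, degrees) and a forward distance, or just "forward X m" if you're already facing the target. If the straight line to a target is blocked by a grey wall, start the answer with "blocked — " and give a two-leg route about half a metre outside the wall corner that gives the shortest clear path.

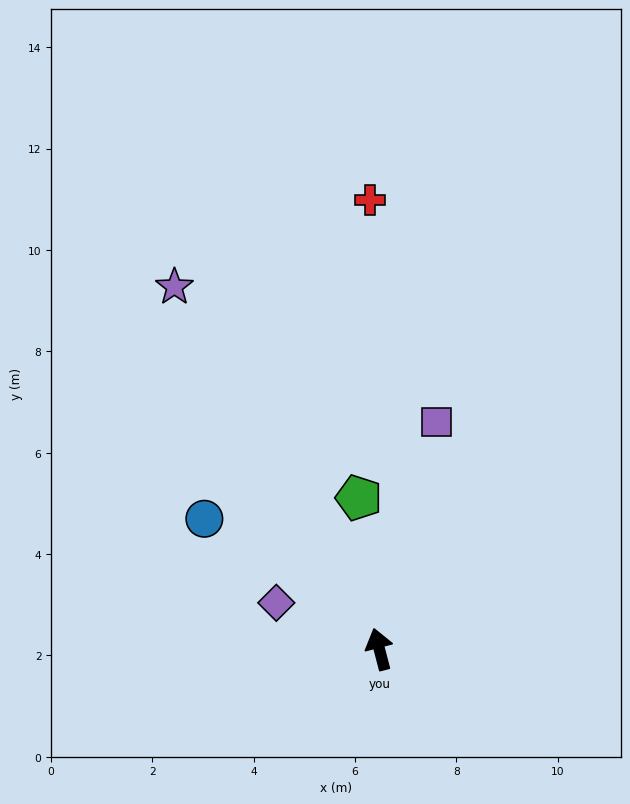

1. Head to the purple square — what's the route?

turn right 29°, forward 4.6 m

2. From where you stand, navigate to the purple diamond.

turn left 51°, forward 2.2 m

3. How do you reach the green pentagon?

turn right 7°, forward 3.0 m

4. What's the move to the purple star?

turn left 15°, forward 8.2 m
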